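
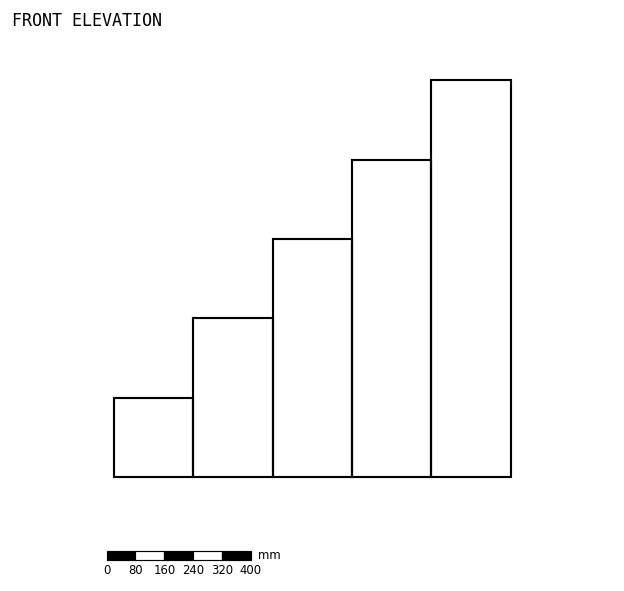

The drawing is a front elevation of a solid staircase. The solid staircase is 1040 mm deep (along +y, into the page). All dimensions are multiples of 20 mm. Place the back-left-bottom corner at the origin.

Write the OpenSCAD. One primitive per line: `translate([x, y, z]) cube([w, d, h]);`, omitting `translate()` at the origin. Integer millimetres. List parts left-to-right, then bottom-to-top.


cube([220, 1040, 220]);
translate([220, 0, 0]) cube([220, 1040, 440]);
translate([440, 0, 0]) cube([220, 1040, 660]);
translate([660, 0, 0]) cube([220, 1040, 880]);
translate([880, 0, 0]) cube([220, 1040, 1100]);


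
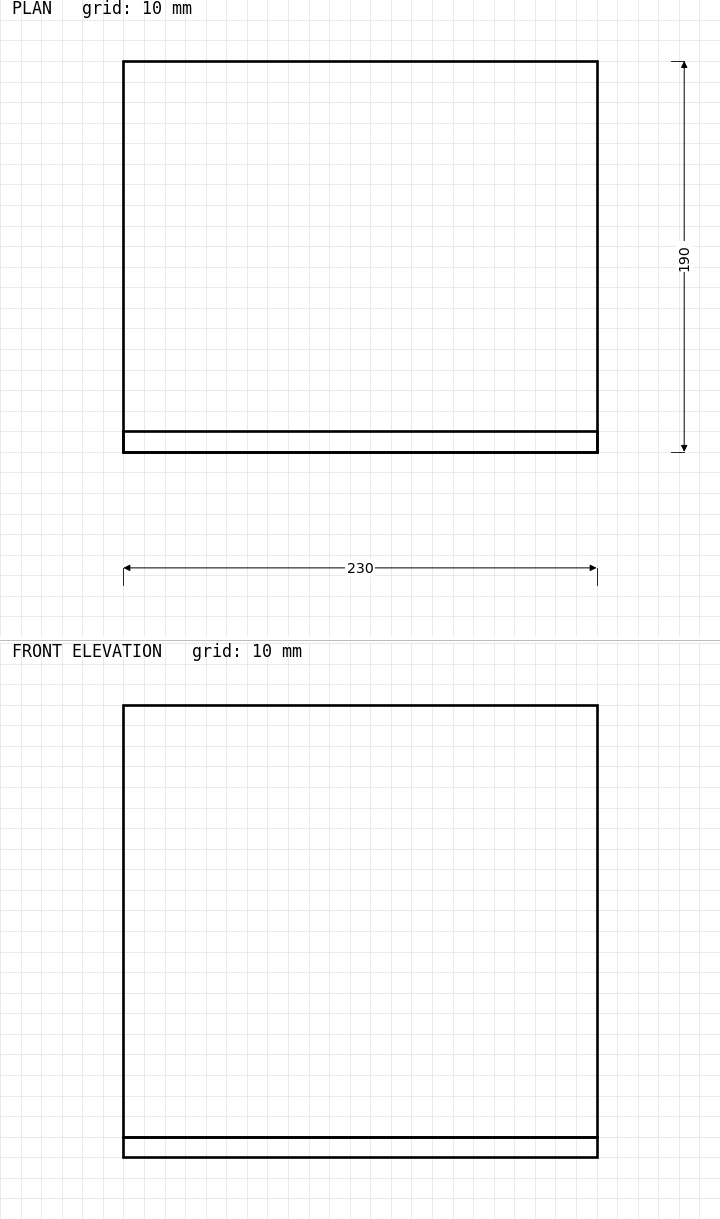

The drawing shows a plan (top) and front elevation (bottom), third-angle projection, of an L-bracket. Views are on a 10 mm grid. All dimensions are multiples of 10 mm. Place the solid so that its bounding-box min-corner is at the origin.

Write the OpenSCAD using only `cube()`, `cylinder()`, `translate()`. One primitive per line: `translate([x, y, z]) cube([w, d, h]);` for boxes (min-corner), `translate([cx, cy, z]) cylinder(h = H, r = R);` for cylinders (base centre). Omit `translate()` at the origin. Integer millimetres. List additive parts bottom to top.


cube([230, 190, 10]);
translate([0, 0, 10]) cube([230, 10, 210]);


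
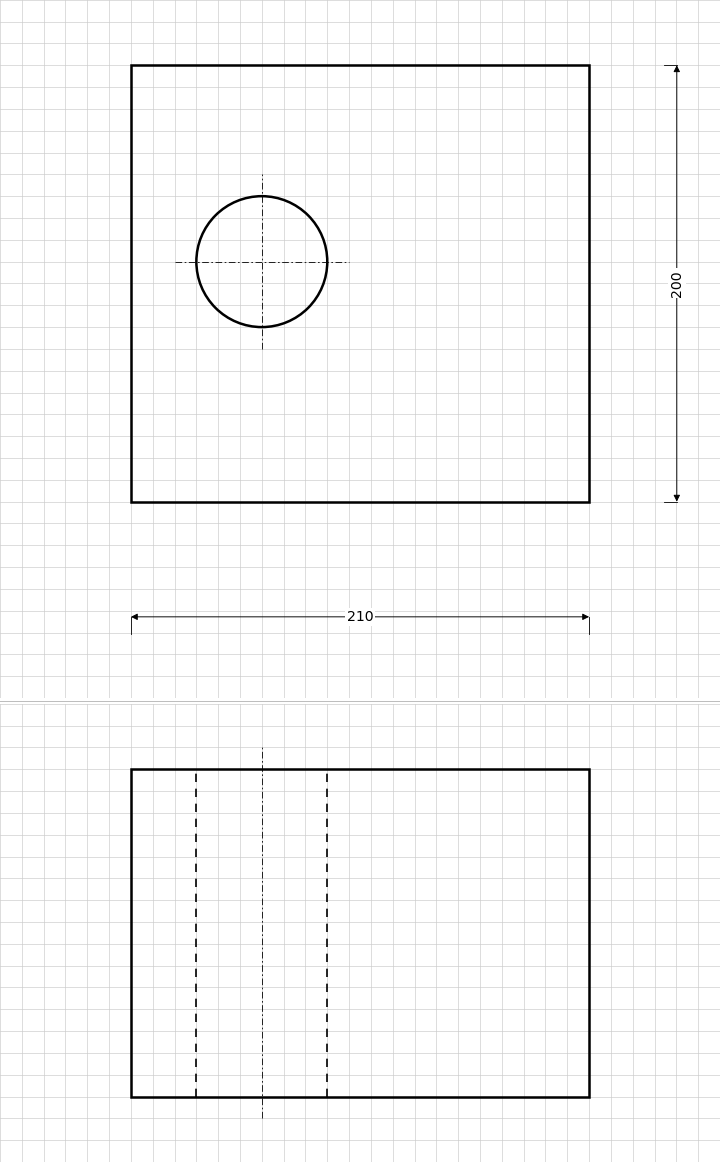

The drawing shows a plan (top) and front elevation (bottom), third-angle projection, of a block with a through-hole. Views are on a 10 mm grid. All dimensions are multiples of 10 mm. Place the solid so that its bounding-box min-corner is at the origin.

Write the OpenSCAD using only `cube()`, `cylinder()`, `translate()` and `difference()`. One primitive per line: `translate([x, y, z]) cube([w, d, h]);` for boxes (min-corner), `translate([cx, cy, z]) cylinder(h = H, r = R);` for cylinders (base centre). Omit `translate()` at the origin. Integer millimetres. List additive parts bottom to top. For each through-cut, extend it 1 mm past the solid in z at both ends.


difference() {
  cube([210, 200, 150]);
  translate([60, 110, -1]) cylinder(h = 152, r = 30);
}


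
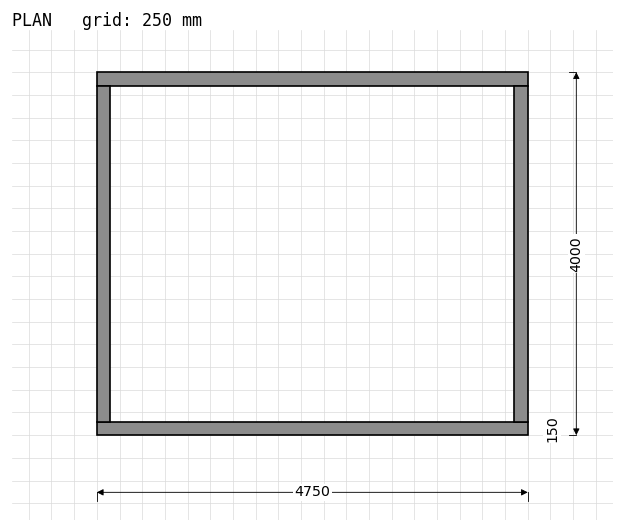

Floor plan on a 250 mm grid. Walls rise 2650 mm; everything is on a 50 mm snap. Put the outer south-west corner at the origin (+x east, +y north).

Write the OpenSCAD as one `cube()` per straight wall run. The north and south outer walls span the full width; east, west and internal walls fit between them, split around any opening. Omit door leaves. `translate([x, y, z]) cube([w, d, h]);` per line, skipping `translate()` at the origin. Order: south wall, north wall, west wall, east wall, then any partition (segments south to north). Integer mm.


cube([4750, 150, 2650]);
translate([0, 3850, 0]) cube([4750, 150, 2650]);
translate([0, 150, 0]) cube([150, 3700, 2650]);
translate([4600, 150, 0]) cube([150, 3700, 2650]);


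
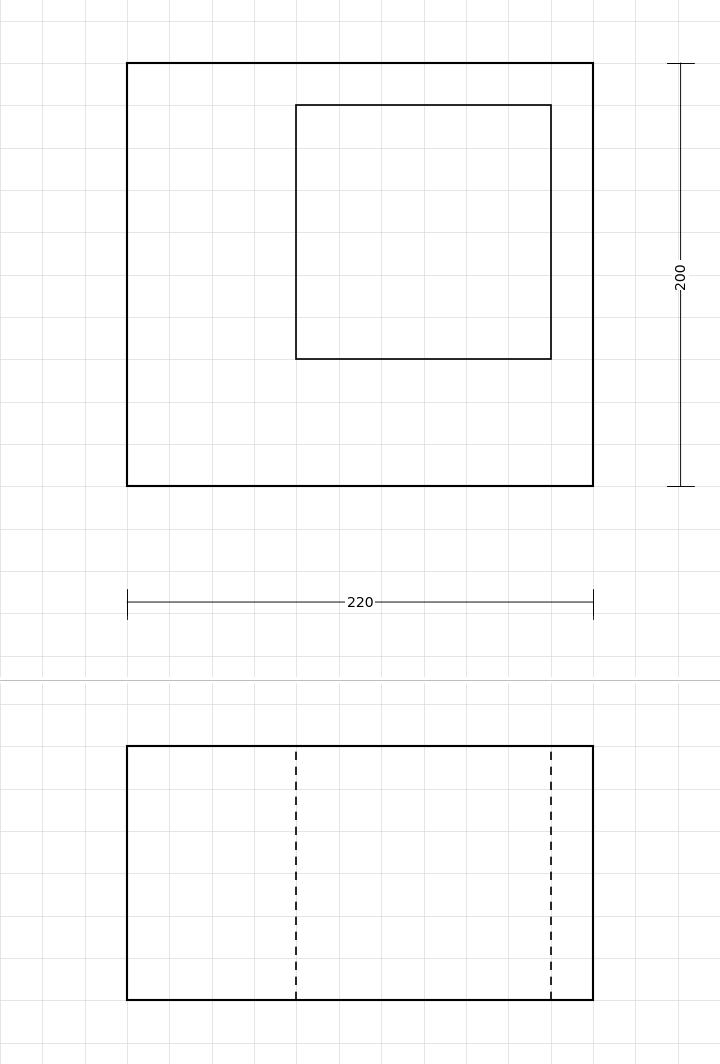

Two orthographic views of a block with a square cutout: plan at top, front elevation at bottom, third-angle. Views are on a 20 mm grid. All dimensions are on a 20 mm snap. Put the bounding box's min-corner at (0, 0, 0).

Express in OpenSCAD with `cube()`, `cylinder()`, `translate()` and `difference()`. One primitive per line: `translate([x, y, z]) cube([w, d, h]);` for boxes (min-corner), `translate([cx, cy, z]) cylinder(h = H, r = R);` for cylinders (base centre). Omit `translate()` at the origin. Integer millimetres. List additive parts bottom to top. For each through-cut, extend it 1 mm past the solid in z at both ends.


difference() {
  cube([220, 200, 120]);
  translate([80, 60, -1]) cube([120, 120, 122]);
}


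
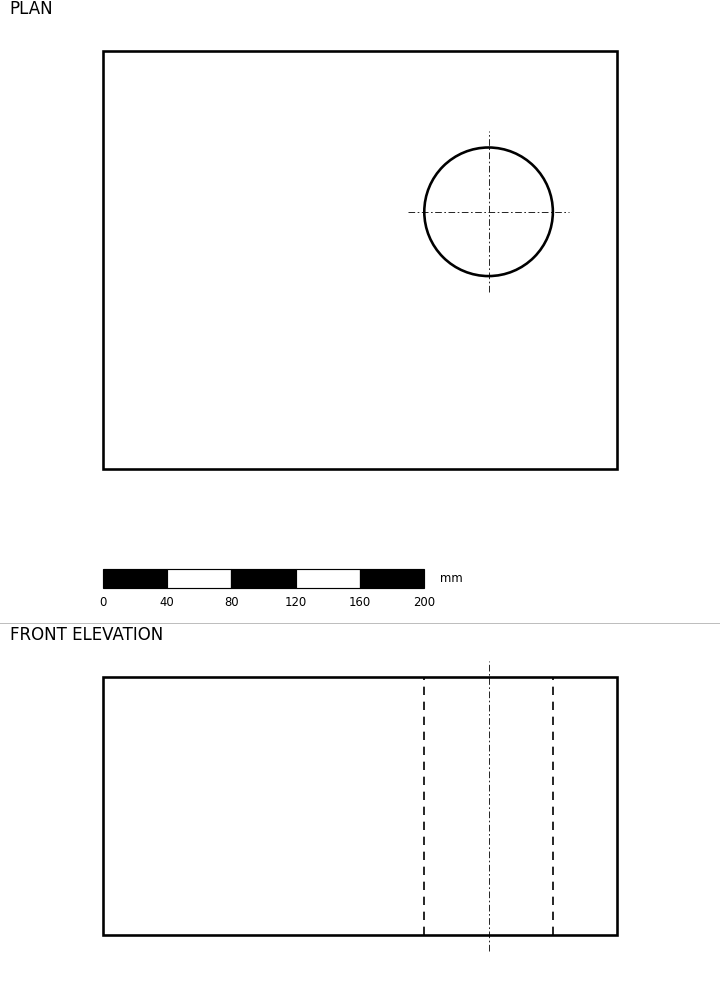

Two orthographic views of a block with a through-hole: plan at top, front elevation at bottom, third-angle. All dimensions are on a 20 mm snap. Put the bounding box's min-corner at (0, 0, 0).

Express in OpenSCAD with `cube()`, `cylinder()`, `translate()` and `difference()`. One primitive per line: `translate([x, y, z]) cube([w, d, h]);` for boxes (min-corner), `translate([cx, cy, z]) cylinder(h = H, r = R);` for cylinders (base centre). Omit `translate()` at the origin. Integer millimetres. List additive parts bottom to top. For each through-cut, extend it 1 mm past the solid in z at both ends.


difference() {
  cube([320, 260, 160]);
  translate([240, 160, -1]) cylinder(h = 162, r = 40);
}


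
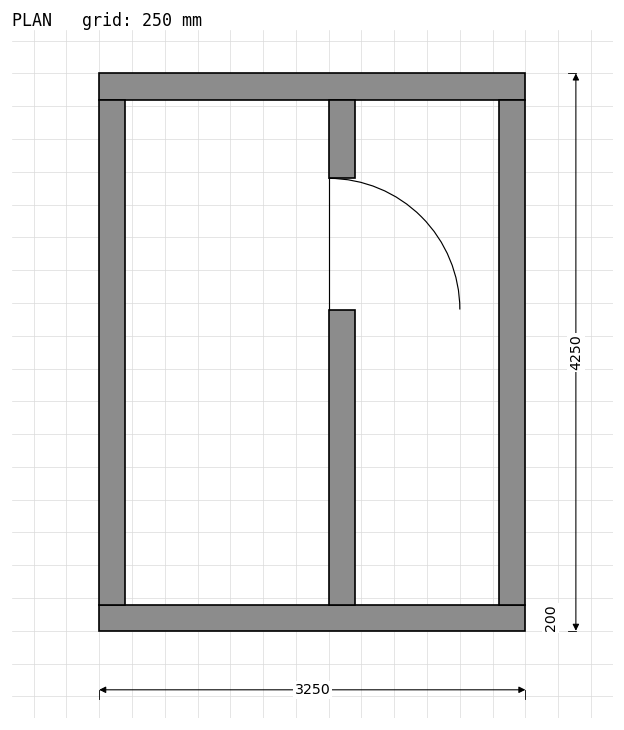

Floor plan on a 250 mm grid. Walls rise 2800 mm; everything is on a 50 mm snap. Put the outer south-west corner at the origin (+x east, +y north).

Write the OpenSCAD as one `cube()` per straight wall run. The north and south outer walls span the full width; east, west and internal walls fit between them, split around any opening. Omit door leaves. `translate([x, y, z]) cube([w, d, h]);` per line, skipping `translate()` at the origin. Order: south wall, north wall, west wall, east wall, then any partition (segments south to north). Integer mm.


cube([3250, 200, 2800]);
translate([0, 4050, 0]) cube([3250, 200, 2800]);
translate([0, 200, 0]) cube([200, 3850, 2800]);
translate([3050, 200, 0]) cube([200, 3850, 2800]);
translate([1750, 200, 0]) cube([200, 2250, 2800]);
translate([1750, 3450, 0]) cube([200, 600, 2800]);


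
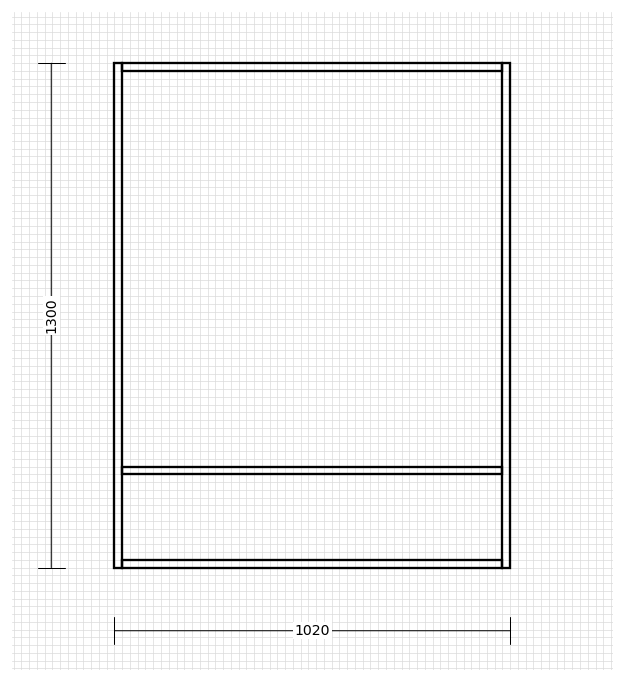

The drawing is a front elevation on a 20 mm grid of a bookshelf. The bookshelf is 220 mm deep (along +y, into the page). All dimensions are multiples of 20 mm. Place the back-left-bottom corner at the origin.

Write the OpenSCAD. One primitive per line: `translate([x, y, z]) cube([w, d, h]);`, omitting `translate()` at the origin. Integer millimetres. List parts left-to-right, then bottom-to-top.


cube([20, 220, 1300]);
translate([20, 0, 0]) cube([980, 220, 20]);
translate([20, 0, 240]) cube([980, 220, 20]);
translate([20, 0, 1280]) cube([980, 220, 20]);
translate([1000, 0, 0]) cube([20, 220, 1300]);


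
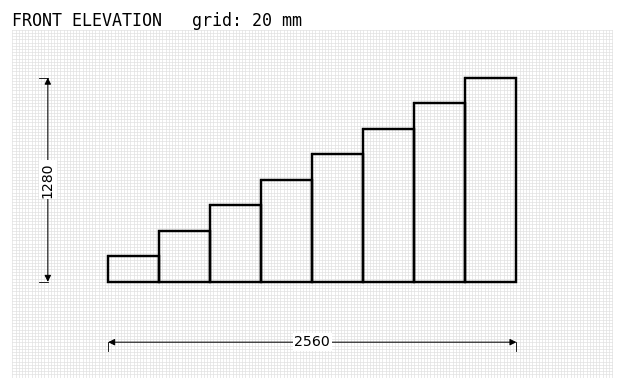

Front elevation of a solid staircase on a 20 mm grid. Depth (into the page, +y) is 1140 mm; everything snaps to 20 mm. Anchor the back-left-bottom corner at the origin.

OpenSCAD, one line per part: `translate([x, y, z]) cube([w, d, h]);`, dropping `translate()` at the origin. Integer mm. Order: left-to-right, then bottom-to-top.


cube([320, 1140, 160]);
translate([320, 0, 0]) cube([320, 1140, 320]);
translate([640, 0, 0]) cube([320, 1140, 480]);
translate([960, 0, 0]) cube([320, 1140, 640]);
translate([1280, 0, 0]) cube([320, 1140, 800]);
translate([1600, 0, 0]) cube([320, 1140, 960]);
translate([1920, 0, 0]) cube([320, 1140, 1120]);
translate([2240, 0, 0]) cube([320, 1140, 1280]);


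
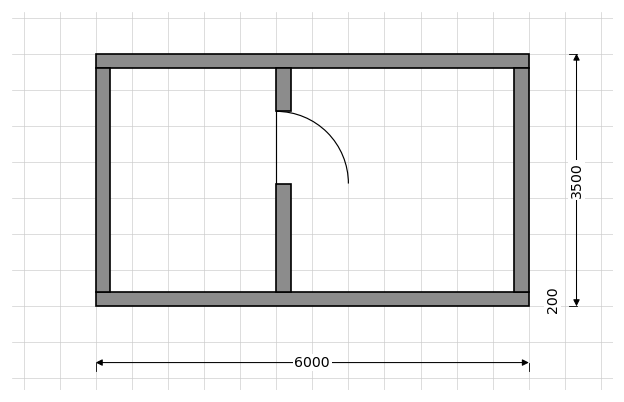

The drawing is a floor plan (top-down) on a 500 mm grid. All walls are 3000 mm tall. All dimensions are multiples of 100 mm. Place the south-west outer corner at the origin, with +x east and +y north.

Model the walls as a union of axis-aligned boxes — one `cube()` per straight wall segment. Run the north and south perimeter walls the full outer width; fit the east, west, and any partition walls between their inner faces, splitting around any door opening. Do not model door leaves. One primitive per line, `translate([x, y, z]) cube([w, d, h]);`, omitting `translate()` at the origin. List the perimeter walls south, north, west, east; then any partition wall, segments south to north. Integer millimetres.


cube([6000, 200, 3000]);
translate([0, 3300, 0]) cube([6000, 200, 3000]);
translate([0, 200, 0]) cube([200, 3100, 3000]);
translate([5800, 200, 0]) cube([200, 3100, 3000]);
translate([2500, 200, 0]) cube([200, 1500, 3000]);
translate([2500, 2700, 0]) cube([200, 600, 3000]);


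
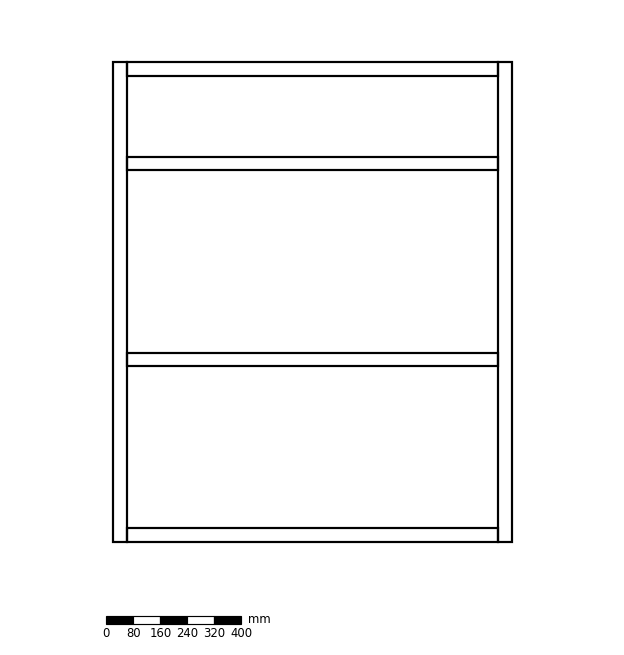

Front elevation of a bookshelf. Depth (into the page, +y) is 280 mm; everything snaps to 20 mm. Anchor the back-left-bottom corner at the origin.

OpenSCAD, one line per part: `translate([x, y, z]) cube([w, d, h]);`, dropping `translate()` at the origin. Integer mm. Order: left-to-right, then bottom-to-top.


cube([40, 280, 1420]);
translate([40, 0, 0]) cube([1100, 280, 40]);
translate([40, 0, 520]) cube([1100, 280, 40]);
translate([40, 0, 1100]) cube([1100, 280, 40]);
translate([40, 0, 1380]) cube([1100, 280, 40]);
translate([1140, 0, 0]) cube([40, 280, 1420]);


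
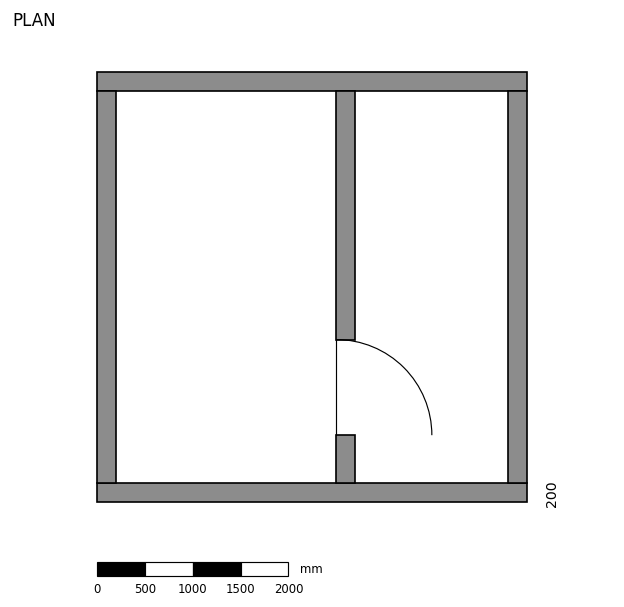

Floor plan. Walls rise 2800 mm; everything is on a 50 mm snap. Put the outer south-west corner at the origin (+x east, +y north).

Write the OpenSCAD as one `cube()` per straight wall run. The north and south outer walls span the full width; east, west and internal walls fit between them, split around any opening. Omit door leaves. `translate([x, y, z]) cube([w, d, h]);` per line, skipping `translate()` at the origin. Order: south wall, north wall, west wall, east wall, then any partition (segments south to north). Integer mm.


cube([4500, 200, 2800]);
translate([0, 4300, 0]) cube([4500, 200, 2800]);
translate([0, 200, 0]) cube([200, 4100, 2800]);
translate([4300, 200, 0]) cube([200, 4100, 2800]);
translate([2500, 200, 0]) cube([200, 500, 2800]);
translate([2500, 1700, 0]) cube([200, 2600, 2800]);


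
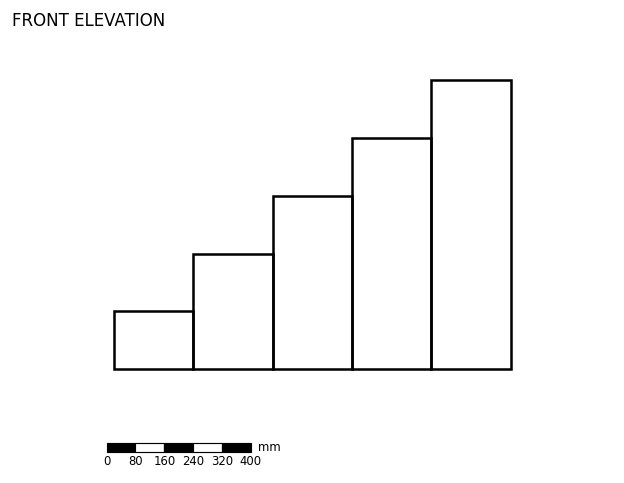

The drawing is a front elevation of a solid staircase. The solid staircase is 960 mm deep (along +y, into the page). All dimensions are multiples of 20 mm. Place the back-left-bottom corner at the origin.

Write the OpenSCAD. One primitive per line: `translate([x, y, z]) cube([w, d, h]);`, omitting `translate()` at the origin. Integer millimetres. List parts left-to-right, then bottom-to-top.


cube([220, 960, 160]);
translate([220, 0, 0]) cube([220, 960, 320]);
translate([440, 0, 0]) cube([220, 960, 480]);
translate([660, 0, 0]) cube([220, 960, 640]);
translate([880, 0, 0]) cube([220, 960, 800]);


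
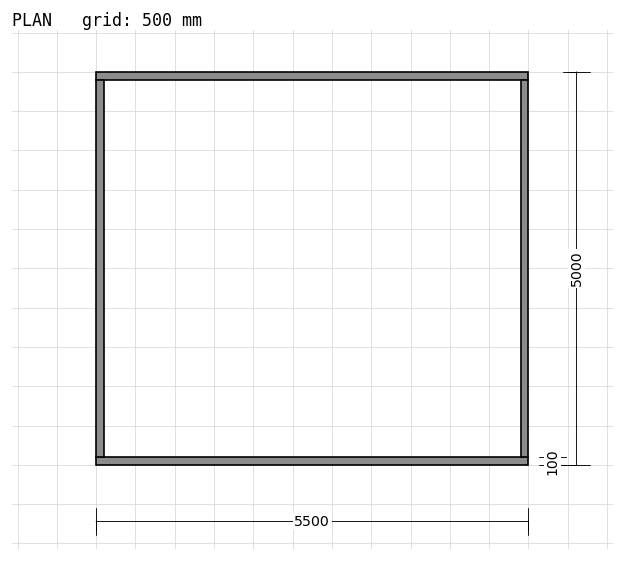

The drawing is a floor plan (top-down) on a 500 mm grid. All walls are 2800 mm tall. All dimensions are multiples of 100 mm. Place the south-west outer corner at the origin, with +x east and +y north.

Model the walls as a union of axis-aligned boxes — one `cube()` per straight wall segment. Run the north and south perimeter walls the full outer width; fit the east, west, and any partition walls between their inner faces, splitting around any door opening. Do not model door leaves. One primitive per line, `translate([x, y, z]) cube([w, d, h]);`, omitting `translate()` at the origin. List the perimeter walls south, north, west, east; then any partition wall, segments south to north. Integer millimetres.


cube([5500, 100, 2800]);
translate([0, 4900, 0]) cube([5500, 100, 2800]);
translate([0, 100, 0]) cube([100, 4800, 2800]);
translate([5400, 100, 0]) cube([100, 4800, 2800]);


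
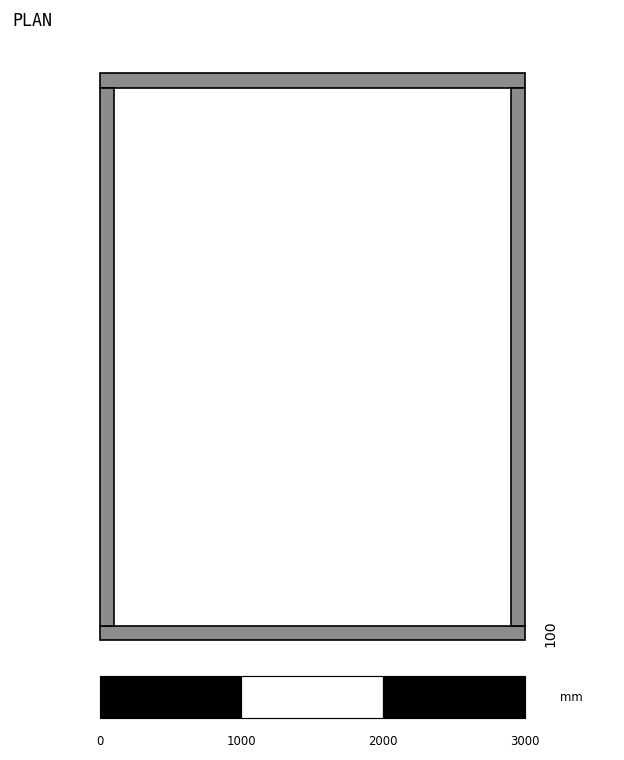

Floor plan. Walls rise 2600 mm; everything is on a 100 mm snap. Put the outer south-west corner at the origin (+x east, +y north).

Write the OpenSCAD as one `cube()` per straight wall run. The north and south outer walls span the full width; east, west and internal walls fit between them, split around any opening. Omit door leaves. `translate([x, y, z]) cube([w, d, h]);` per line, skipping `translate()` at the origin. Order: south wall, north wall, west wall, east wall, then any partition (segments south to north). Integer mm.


cube([3000, 100, 2600]);
translate([0, 3900, 0]) cube([3000, 100, 2600]);
translate([0, 100, 0]) cube([100, 3800, 2600]);
translate([2900, 100, 0]) cube([100, 3800, 2600]);


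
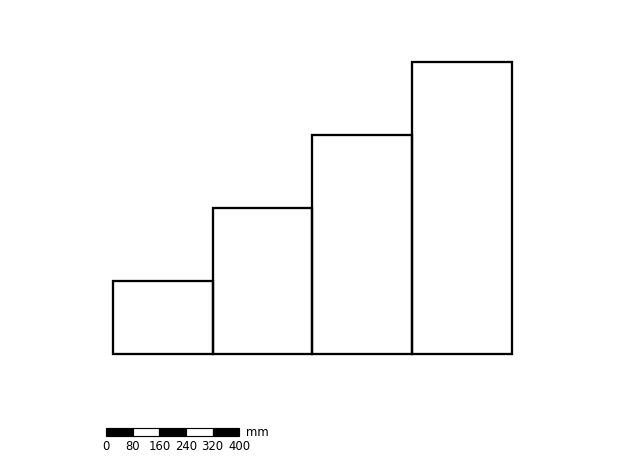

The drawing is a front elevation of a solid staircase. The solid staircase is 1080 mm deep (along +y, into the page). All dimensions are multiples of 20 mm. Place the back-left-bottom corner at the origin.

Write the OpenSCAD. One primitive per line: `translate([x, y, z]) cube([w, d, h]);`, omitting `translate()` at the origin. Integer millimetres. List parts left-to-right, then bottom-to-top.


cube([300, 1080, 220]);
translate([300, 0, 0]) cube([300, 1080, 440]);
translate([600, 0, 0]) cube([300, 1080, 660]);
translate([900, 0, 0]) cube([300, 1080, 880]);


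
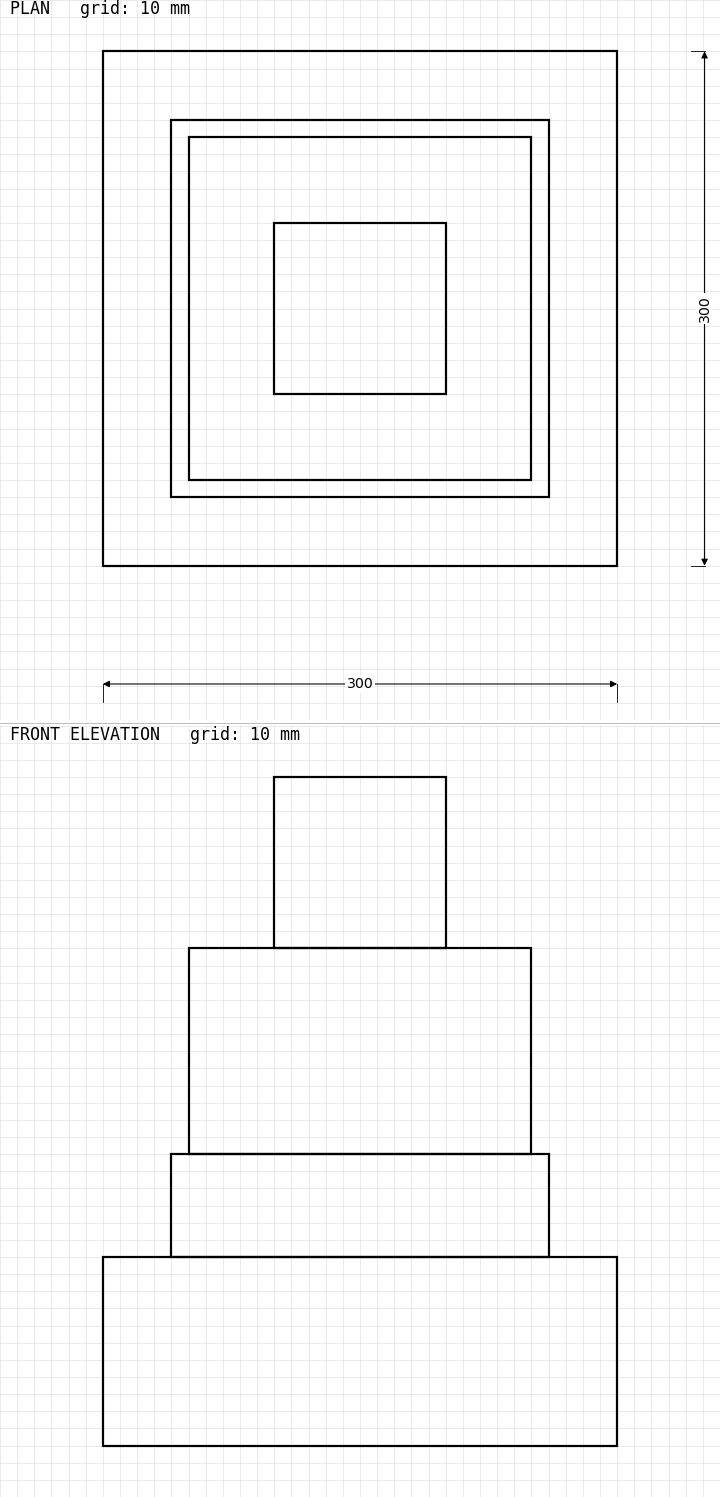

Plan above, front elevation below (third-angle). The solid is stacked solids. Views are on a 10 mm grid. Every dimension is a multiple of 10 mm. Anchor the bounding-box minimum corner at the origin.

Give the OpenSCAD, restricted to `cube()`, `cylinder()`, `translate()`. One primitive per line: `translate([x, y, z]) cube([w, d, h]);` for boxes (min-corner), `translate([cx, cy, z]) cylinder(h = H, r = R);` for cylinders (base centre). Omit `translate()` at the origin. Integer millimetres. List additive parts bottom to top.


cube([300, 300, 110]);
translate([40, 40, 110]) cube([220, 220, 60]);
translate([50, 50, 170]) cube([200, 200, 120]);
translate([100, 100, 290]) cube([100, 100, 100]);


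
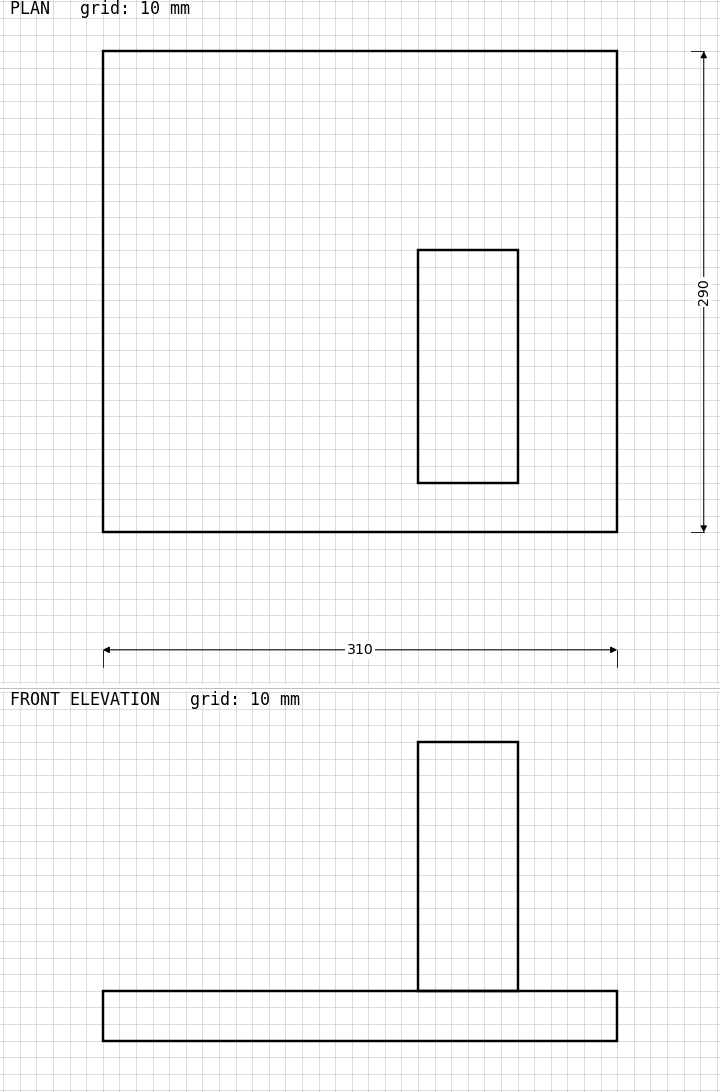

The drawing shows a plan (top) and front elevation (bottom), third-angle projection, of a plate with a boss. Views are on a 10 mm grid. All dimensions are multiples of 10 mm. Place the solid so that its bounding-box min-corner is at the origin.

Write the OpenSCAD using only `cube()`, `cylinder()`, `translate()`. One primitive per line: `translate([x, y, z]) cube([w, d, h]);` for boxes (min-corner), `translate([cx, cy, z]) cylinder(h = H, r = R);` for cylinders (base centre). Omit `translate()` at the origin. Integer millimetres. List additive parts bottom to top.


cube([310, 290, 30]);
translate([190, 30, 30]) cube([60, 140, 150]);


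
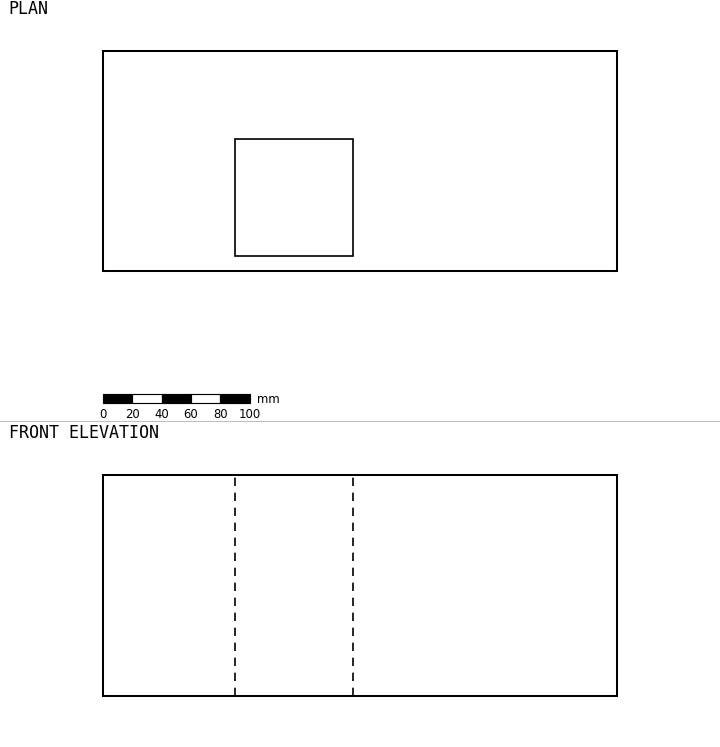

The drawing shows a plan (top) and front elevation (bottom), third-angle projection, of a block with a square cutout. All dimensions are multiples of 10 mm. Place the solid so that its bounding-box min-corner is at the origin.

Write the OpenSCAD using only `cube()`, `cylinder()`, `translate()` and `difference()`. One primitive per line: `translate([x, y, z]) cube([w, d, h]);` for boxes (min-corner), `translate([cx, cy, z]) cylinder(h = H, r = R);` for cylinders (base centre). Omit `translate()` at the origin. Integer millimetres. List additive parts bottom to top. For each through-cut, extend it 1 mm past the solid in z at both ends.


difference() {
  cube([350, 150, 150]);
  translate([90, 10, -1]) cube([80, 80, 152]);
}


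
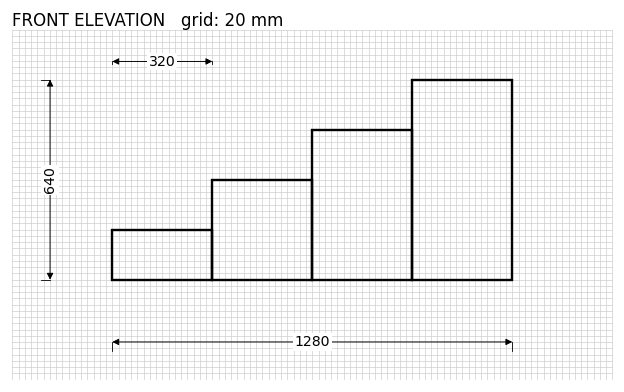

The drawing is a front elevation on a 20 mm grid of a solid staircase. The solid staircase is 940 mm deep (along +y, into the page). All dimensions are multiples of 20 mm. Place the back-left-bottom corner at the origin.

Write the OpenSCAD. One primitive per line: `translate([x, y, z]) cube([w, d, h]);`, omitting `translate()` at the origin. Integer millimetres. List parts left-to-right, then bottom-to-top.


cube([320, 940, 160]);
translate([320, 0, 0]) cube([320, 940, 320]);
translate([640, 0, 0]) cube([320, 940, 480]);
translate([960, 0, 0]) cube([320, 940, 640]);


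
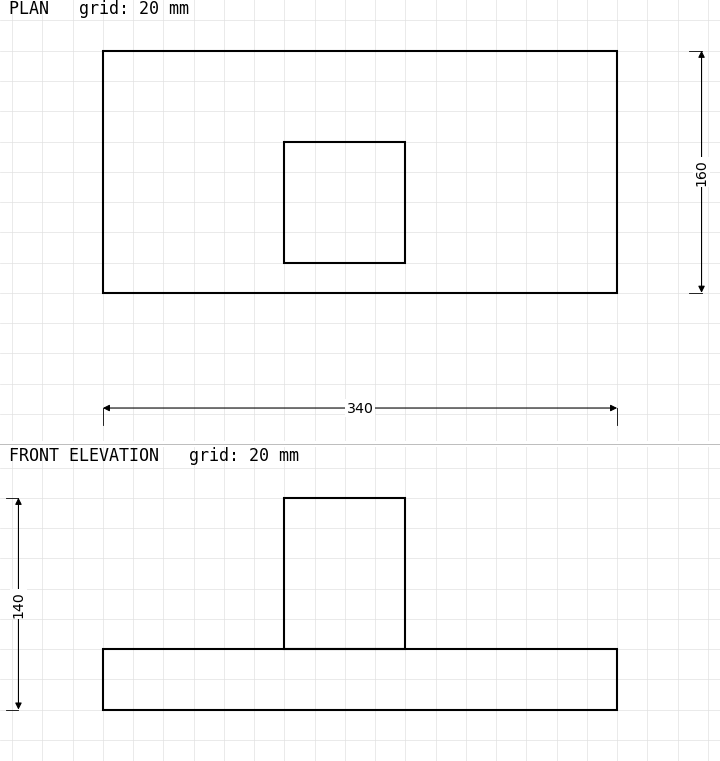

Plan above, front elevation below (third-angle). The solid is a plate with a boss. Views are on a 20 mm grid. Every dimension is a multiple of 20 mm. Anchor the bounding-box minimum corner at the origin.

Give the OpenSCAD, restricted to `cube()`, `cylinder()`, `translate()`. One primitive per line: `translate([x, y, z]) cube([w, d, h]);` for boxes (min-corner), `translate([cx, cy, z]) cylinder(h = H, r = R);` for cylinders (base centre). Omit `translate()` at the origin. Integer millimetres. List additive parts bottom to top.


cube([340, 160, 40]);
translate([120, 20, 40]) cube([80, 80, 100]);


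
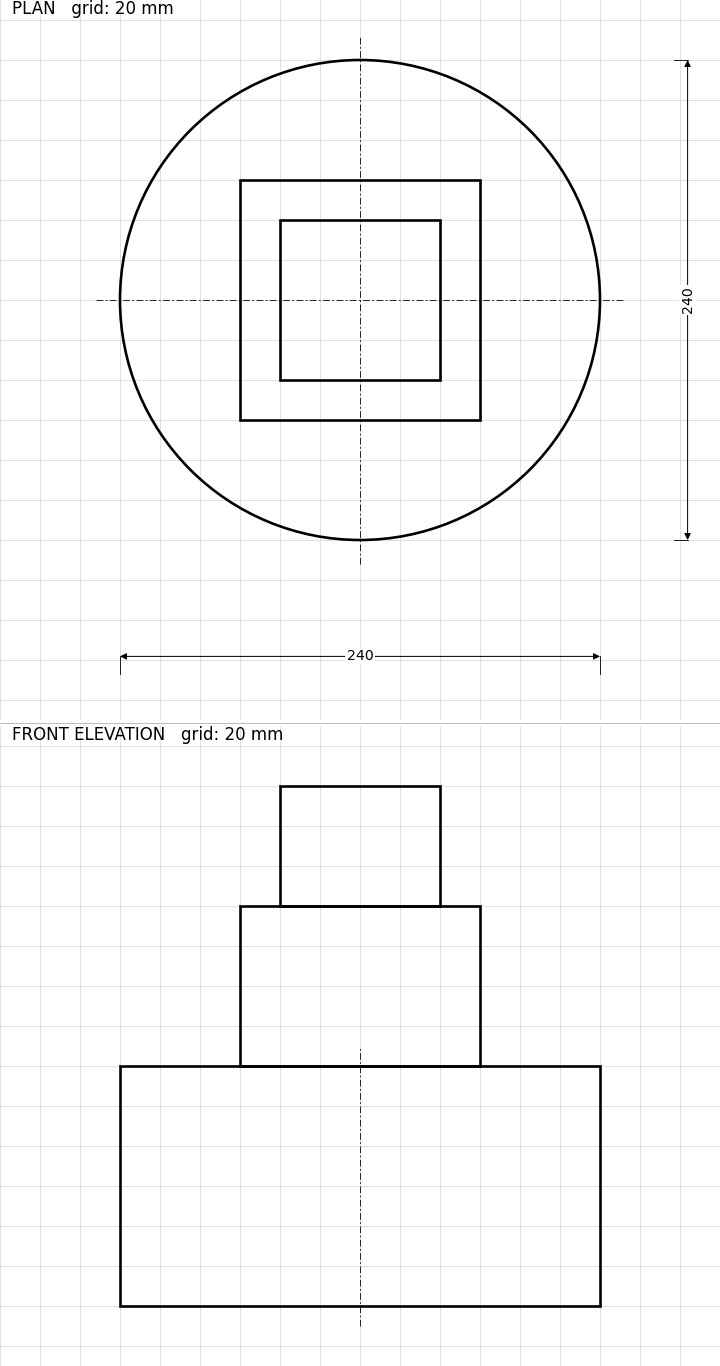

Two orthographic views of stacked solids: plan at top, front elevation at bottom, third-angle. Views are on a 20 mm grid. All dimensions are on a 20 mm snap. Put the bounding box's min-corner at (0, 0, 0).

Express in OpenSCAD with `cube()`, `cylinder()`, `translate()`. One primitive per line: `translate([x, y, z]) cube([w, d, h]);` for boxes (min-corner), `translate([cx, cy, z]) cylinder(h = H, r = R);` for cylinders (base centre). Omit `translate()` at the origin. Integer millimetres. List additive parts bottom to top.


translate([120, 120, 0]) cylinder(h = 120, r = 120);
translate([60, 60, 120]) cube([120, 120, 80]);
translate([80, 80, 200]) cube([80, 80, 60]);


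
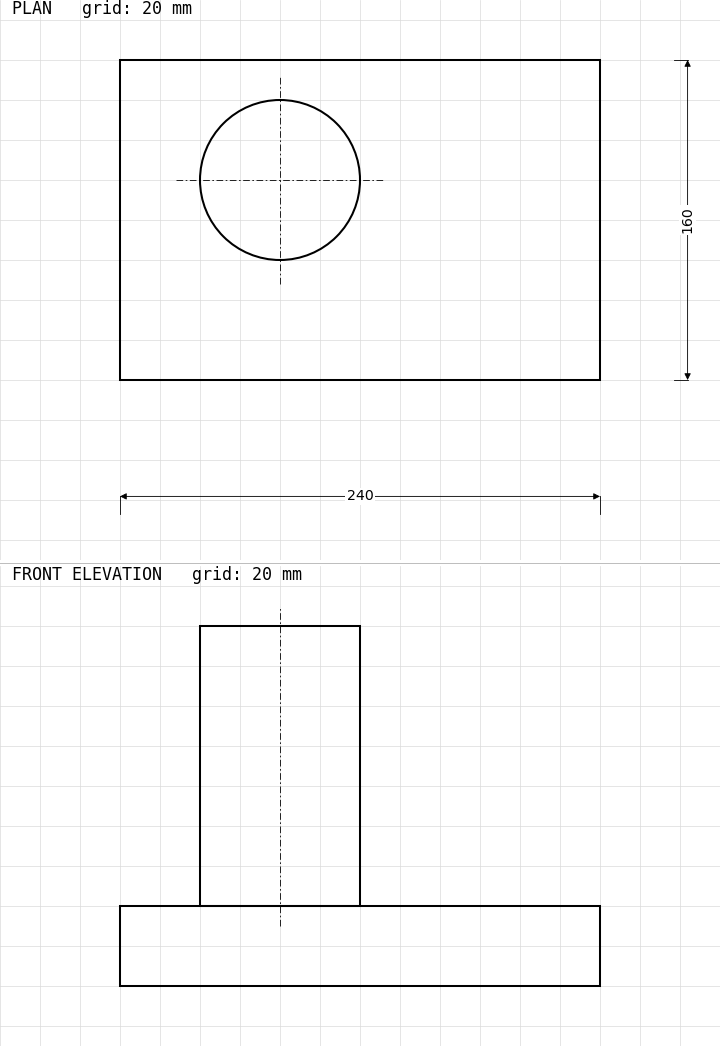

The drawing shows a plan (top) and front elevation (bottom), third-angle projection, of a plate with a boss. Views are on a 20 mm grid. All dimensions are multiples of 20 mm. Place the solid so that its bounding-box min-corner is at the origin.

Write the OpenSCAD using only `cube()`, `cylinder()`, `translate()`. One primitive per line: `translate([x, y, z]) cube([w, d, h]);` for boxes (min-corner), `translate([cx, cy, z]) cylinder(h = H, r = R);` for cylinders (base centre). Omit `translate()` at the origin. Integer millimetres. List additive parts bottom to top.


cube([240, 160, 40]);
translate([80, 100, 40]) cylinder(h = 140, r = 40);


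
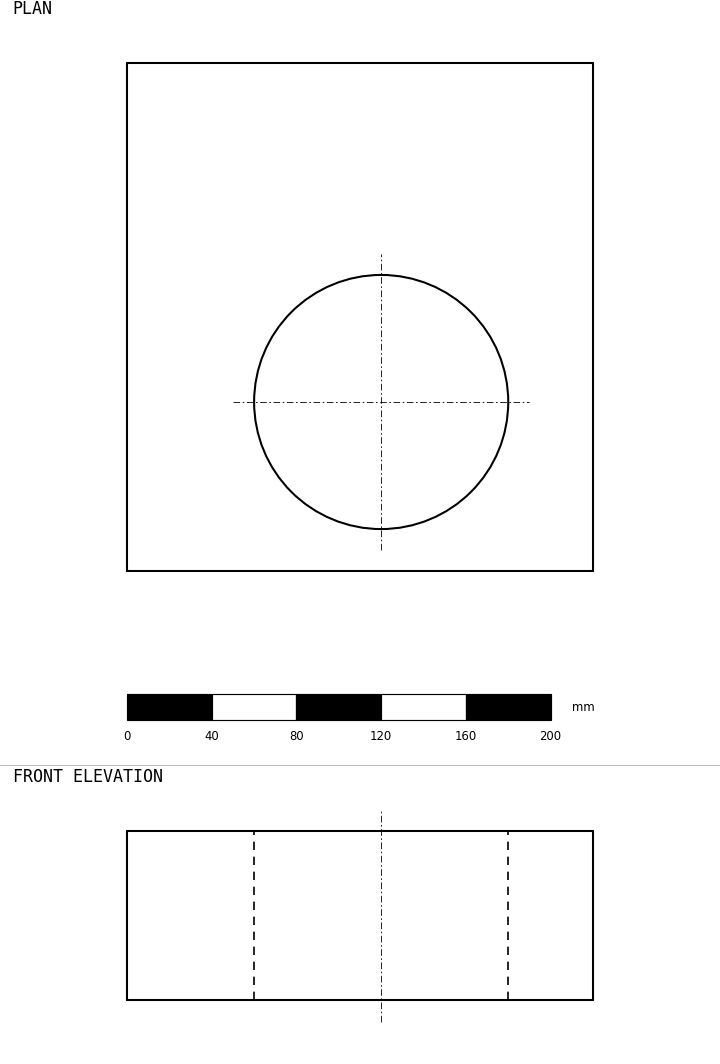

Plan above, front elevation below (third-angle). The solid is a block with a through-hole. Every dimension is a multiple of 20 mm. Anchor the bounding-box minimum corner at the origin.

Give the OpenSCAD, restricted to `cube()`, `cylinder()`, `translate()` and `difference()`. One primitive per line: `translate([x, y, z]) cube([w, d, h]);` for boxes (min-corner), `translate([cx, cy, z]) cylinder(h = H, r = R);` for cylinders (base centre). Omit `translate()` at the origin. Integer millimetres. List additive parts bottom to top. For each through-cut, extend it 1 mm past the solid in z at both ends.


difference() {
  cube([220, 240, 80]);
  translate([120, 80, -1]) cylinder(h = 82, r = 60);
}


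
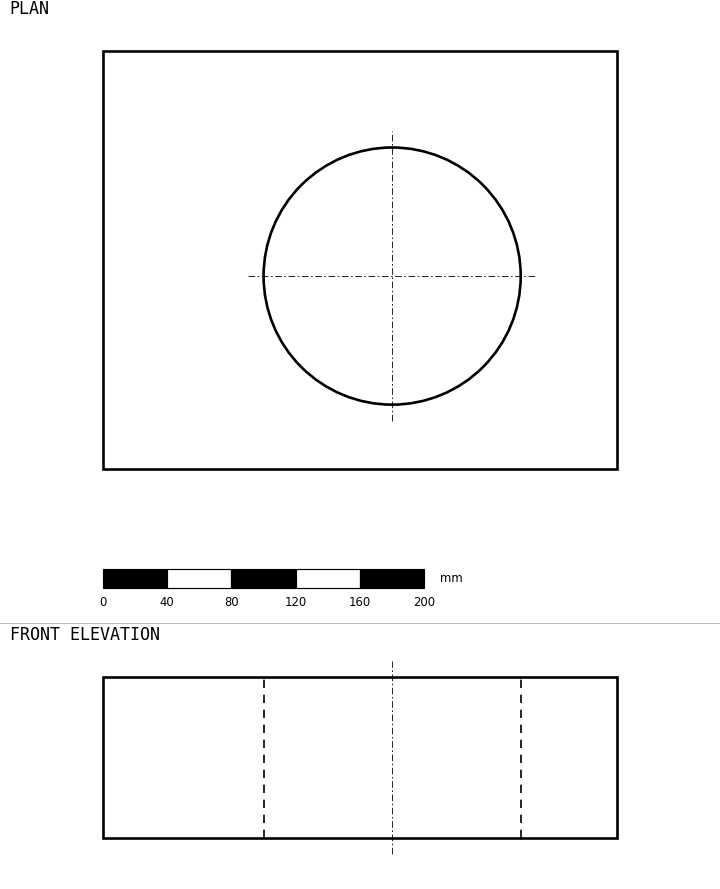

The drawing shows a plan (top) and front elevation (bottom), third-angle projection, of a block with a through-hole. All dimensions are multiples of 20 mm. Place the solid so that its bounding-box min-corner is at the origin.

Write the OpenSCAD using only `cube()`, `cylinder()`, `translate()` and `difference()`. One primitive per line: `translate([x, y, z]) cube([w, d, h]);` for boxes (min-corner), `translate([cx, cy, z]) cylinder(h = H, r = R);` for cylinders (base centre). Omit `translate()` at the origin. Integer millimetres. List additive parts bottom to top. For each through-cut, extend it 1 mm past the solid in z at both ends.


difference() {
  cube([320, 260, 100]);
  translate([180, 120, -1]) cylinder(h = 102, r = 80);
}


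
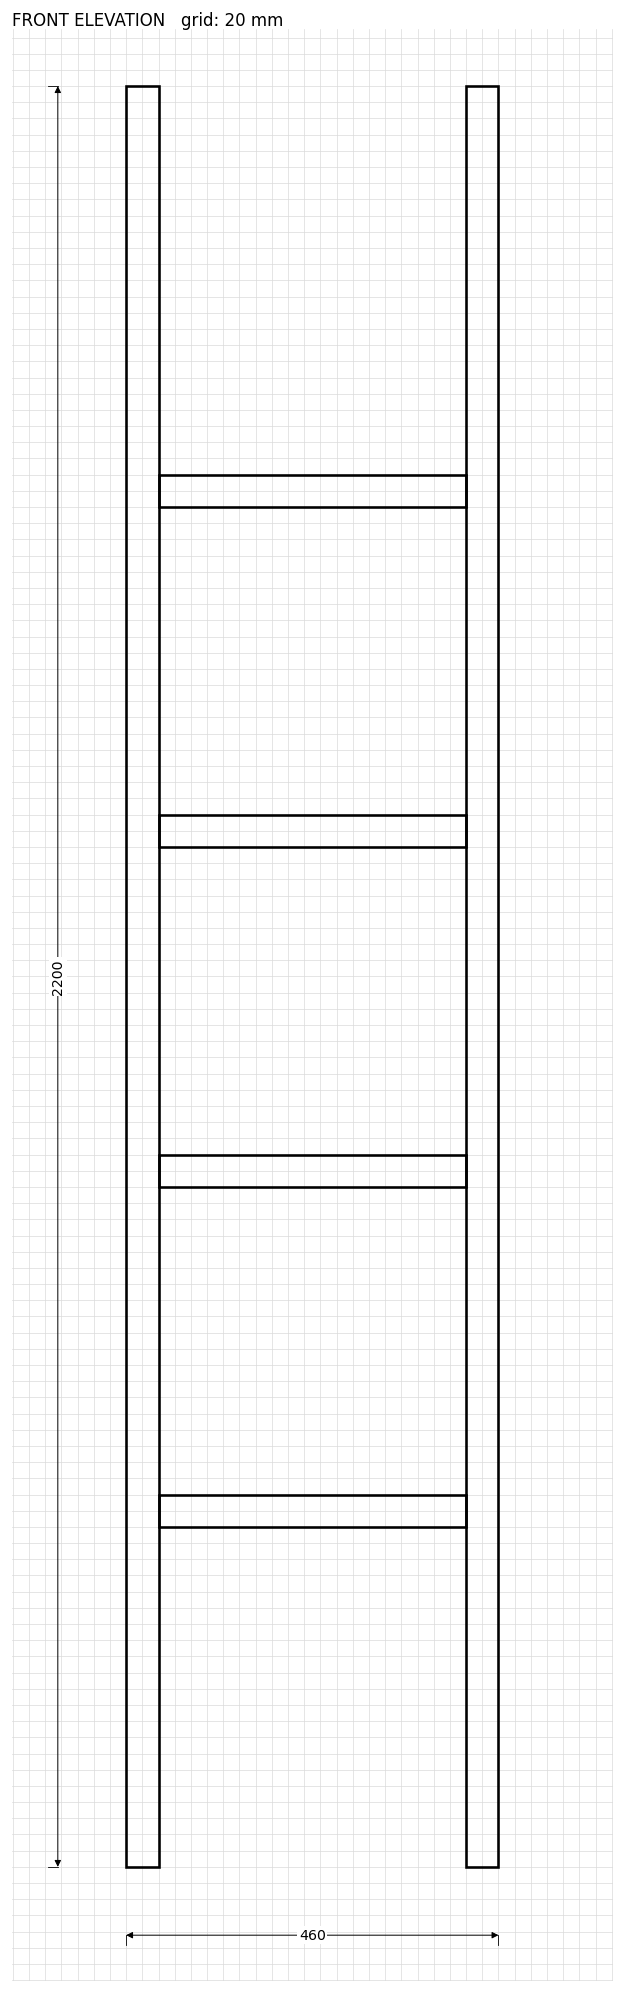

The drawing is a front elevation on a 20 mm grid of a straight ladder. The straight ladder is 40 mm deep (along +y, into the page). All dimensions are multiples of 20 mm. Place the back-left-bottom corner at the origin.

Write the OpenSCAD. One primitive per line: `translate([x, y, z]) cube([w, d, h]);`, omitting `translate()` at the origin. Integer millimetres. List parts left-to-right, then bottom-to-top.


cube([40, 40, 2200]);
translate([40, 0, 420]) cube([380, 40, 40]);
translate([40, 0, 840]) cube([380, 40, 40]);
translate([40, 0, 1260]) cube([380, 40, 40]);
translate([40, 0, 1680]) cube([380, 40, 40]);
translate([420, 0, 0]) cube([40, 40, 2200]);


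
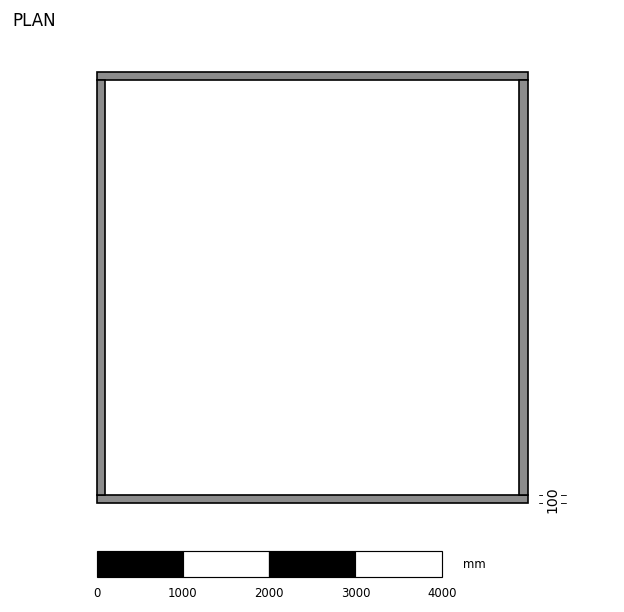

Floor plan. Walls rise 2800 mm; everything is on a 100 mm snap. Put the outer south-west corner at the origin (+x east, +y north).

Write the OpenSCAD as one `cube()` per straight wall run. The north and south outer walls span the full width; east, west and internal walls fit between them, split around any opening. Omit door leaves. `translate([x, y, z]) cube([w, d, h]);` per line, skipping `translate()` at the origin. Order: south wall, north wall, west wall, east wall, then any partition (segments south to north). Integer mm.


cube([5000, 100, 2800]);
translate([0, 4900, 0]) cube([5000, 100, 2800]);
translate([0, 100, 0]) cube([100, 4800, 2800]);
translate([4900, 100, 0]) cube([100, 4800, 2800]);


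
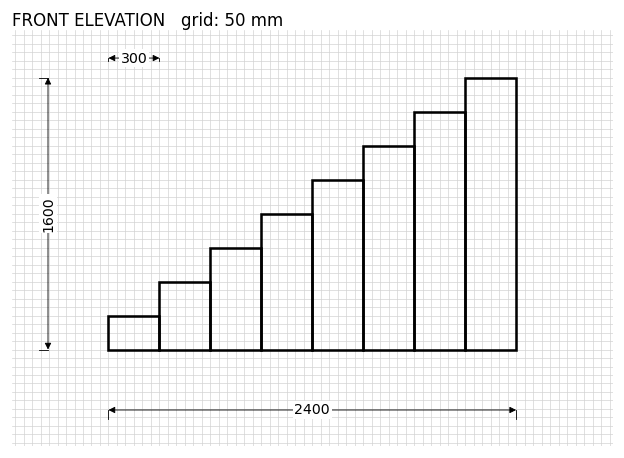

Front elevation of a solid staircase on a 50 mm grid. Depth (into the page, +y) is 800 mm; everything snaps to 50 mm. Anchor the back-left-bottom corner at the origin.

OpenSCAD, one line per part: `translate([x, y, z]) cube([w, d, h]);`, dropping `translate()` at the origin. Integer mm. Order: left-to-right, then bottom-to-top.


cube([300, 800, 200]);
translate([300, 0, 0]) cube([300, 800, 400]);
translate([600, 0, 0]) cube([300, 800, 600]);
translate([900, 0, 0]) cube([300, 800, 800]);
translate([1200, 0, 0]) cube([300, 800, 1000]);
translate([1500, 0, 0]) cube([300, 800, 1200]);
translate([1800, 0, 0]) cube([300, 800, 1400]);
translate([2100, 0, 0]) cube([300, 800, 1600]);


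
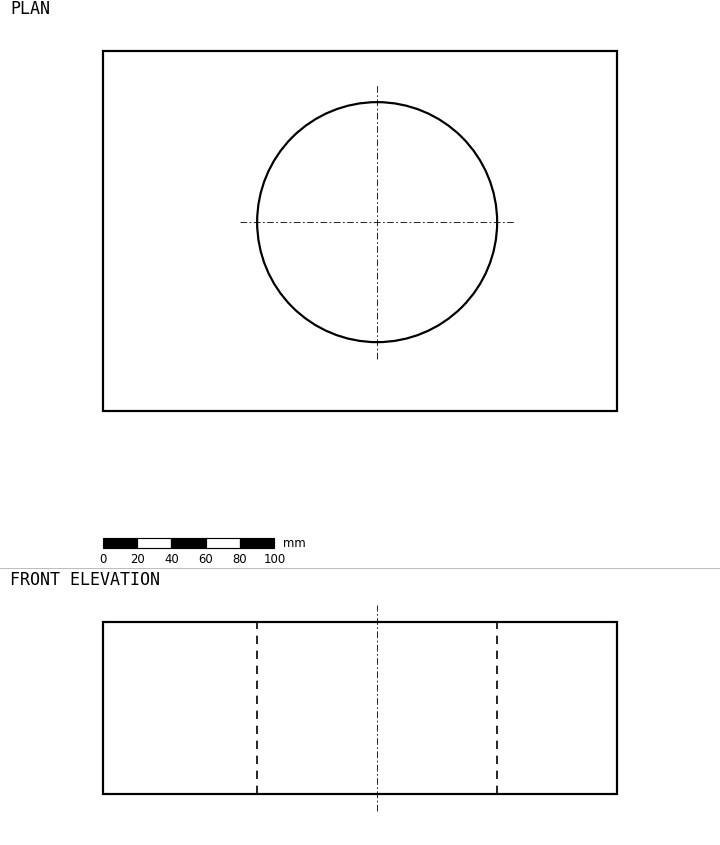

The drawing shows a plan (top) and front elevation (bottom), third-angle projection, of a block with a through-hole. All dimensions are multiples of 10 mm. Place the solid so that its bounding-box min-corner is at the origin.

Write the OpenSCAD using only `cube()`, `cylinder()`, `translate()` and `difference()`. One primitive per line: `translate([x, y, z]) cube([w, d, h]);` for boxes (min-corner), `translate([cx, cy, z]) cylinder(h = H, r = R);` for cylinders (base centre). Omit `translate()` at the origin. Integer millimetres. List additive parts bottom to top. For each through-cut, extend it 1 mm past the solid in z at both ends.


difference() {
  cube([300, 210, 100]);
  translate([160, 110, -1]) cylinder(h = 102, r = 70);
}


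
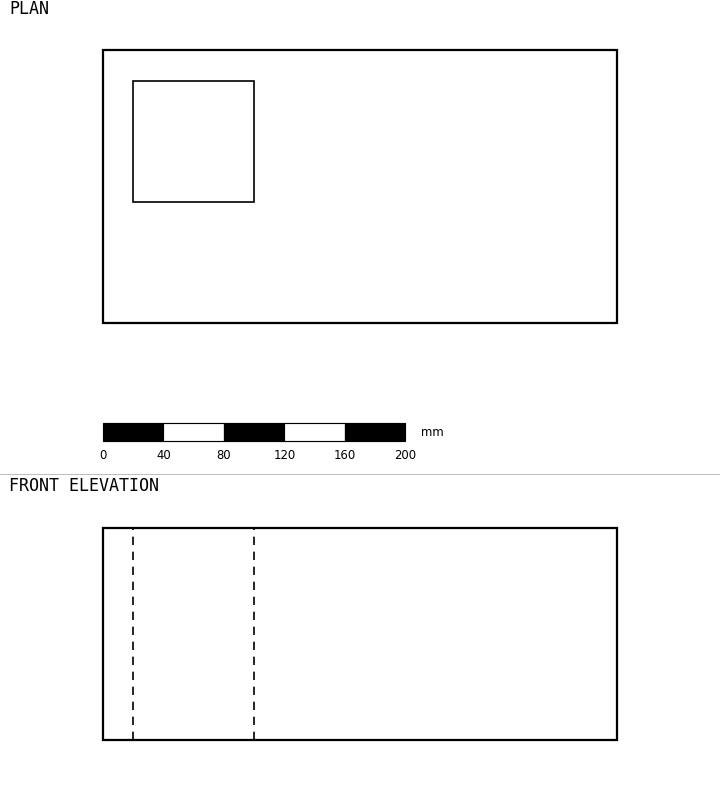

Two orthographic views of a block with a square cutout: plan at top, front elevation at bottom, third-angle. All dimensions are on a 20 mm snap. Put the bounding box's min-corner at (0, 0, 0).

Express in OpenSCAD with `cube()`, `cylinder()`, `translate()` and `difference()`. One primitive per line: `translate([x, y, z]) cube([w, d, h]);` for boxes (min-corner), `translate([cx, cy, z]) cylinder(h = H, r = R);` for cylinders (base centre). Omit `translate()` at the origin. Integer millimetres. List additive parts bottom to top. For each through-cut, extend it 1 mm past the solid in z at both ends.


difference() {
  cube([340, 180, 140]);
  translate([20, 80, -1]) cube([80, 80, 142]);
}


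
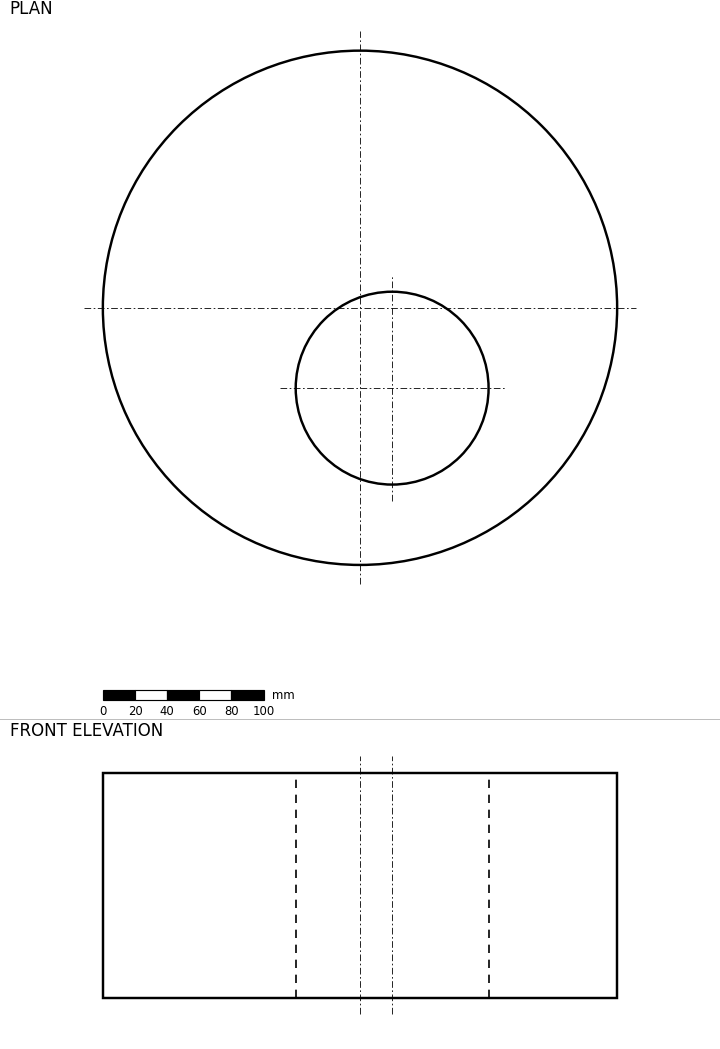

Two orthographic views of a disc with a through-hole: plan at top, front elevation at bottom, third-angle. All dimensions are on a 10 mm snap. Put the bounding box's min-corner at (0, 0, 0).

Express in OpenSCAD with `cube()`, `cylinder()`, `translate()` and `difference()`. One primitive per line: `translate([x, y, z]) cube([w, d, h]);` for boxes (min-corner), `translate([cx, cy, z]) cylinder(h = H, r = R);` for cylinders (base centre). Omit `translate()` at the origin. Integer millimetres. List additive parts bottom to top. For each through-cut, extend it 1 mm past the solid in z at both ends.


difference() {
  translate([160, 160, 0]) cylinder(h = 140, r = 160);
  translate([180, 110, -1]) cylinder(h = 142, r = 60);
}


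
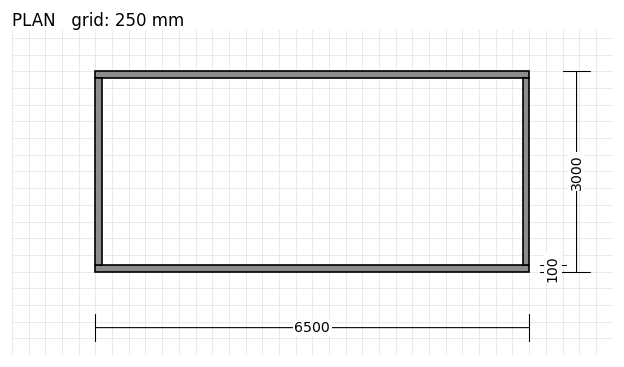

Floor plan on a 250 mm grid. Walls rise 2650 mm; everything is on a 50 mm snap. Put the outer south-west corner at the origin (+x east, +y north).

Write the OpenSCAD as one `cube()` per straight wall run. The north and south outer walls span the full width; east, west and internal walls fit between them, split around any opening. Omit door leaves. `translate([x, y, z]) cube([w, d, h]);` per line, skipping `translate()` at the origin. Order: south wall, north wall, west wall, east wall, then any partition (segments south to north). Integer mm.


cube([6500, 100, 2650]);
translate([0, 2900, 0]) cube([6500, 100, 2650]);
translate([0, 100, 0]) cube([100, 2800, 2650]);
translate([6400, 100, 0]) cube([100, 2800, 2650]);


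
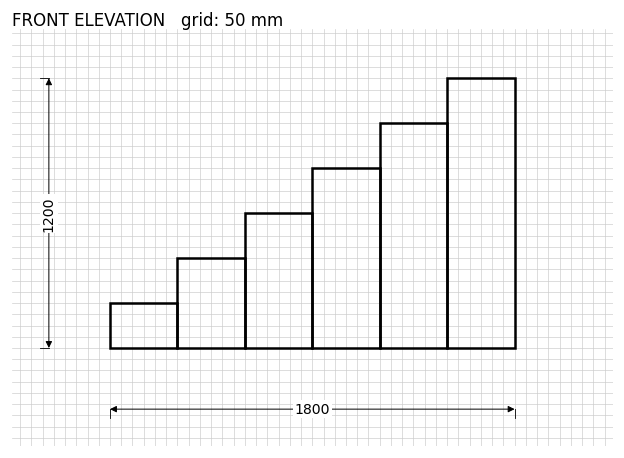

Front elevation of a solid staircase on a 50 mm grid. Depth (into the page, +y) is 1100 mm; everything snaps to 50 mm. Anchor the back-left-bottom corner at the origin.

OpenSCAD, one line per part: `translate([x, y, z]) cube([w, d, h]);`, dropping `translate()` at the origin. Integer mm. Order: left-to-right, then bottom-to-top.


cube([300, 1100, 200]);
translate([300, 0, 0]) cube([300, 1100, 400]);
translate([600, 0, 0]) cube([300, 1100, 600]);
translate([900, 0, 0]) cube([300, 1100, 800]);
translate([1200, 0, 0]) cube([300, 1100, 1000]);
translate([1500, 0, 0]) cube([300, 1100, 1200]);


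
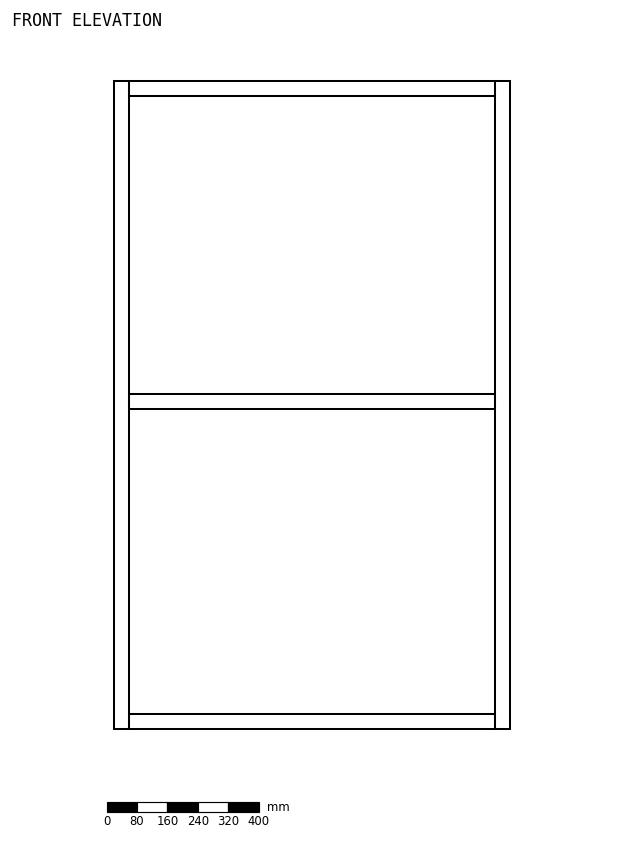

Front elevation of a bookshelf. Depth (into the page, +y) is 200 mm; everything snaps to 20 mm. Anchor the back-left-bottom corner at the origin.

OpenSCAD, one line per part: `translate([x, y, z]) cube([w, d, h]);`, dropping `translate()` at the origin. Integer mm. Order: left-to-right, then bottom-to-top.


cube([40, 200, 1700]);
translate([40, 0, 0]) cube([960, 200, 40]);
translate([40, 0, 840]) cube([960, 200, 40]);
translate([40, 0, 1660]) cube([960, 200, 40]);
translate([1000, 0, 0]) cube([40, 200, 1700]);


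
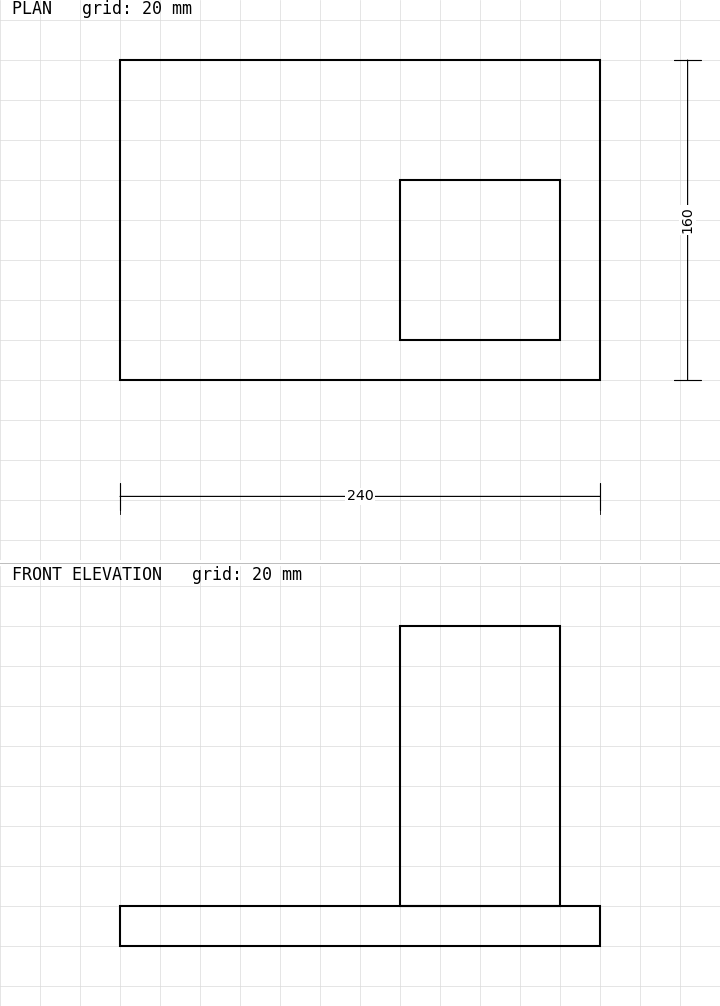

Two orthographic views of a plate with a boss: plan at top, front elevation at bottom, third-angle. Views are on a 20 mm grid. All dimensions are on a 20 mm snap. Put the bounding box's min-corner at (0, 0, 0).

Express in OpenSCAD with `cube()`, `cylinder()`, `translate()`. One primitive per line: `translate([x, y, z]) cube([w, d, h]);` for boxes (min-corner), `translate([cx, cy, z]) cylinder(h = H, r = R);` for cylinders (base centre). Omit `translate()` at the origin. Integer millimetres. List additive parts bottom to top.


cube([240, 160, 20]);
translate([140, 20, 20]) cube([80, 80, 140]);


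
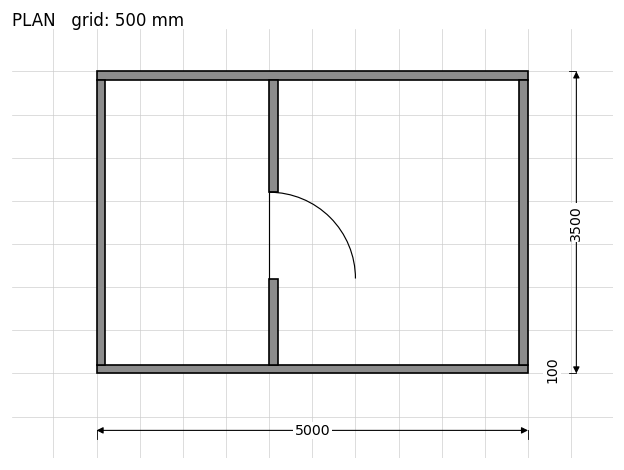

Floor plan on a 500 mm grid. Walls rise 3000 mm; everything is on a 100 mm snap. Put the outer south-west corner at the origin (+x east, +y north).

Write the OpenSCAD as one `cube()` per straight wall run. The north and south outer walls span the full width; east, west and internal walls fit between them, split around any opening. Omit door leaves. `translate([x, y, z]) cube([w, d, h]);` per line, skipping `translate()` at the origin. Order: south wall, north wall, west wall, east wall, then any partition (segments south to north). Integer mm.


cube([5000, 100, 3000]);
translate([0, 3400, 0]) cube([5000, 100, 3000]);
translate([0, 100, 0]) cube([100, 3300, 3000]);
translate([4900, 100, 0]) cube([100, 3300, 3000]);
translate([2000, 100, 0]) cube([100, 1000, 3000]);
translate([2000, 2100, 0]) cube([100, 1300, 3000]);


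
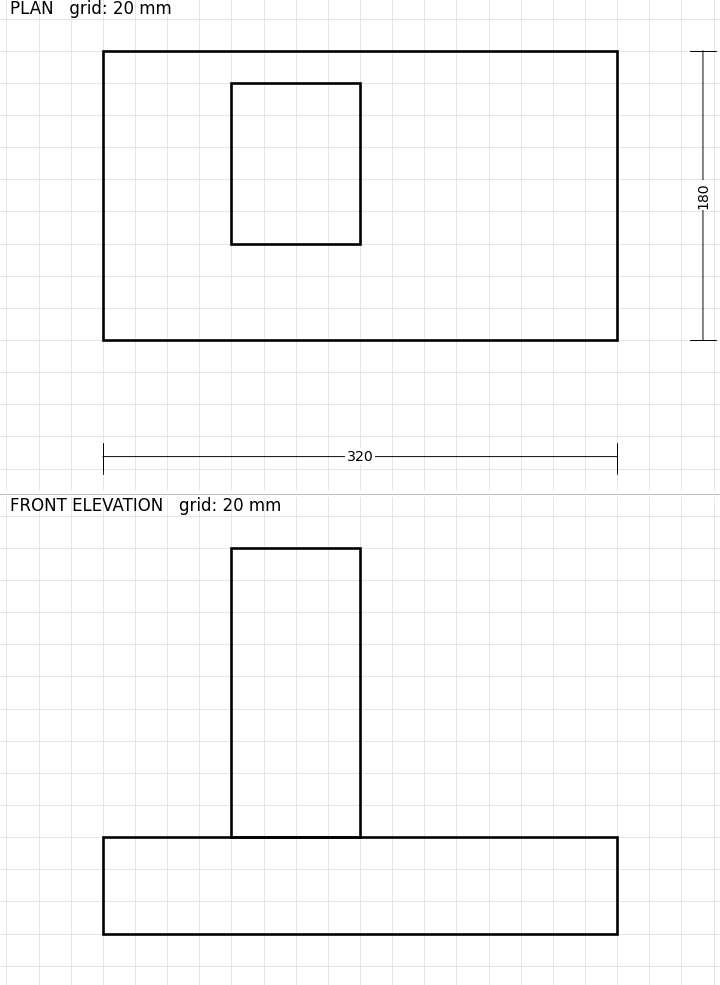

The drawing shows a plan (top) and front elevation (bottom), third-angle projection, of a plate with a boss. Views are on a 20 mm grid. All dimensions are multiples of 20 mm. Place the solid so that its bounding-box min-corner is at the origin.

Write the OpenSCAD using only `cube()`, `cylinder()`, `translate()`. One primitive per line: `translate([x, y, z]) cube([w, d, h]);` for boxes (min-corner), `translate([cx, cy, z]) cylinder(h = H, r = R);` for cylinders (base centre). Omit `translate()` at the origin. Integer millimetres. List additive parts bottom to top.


cube([320, 180, 60]);
translate([80, 60, 60]) cube([80, 100, 180]);


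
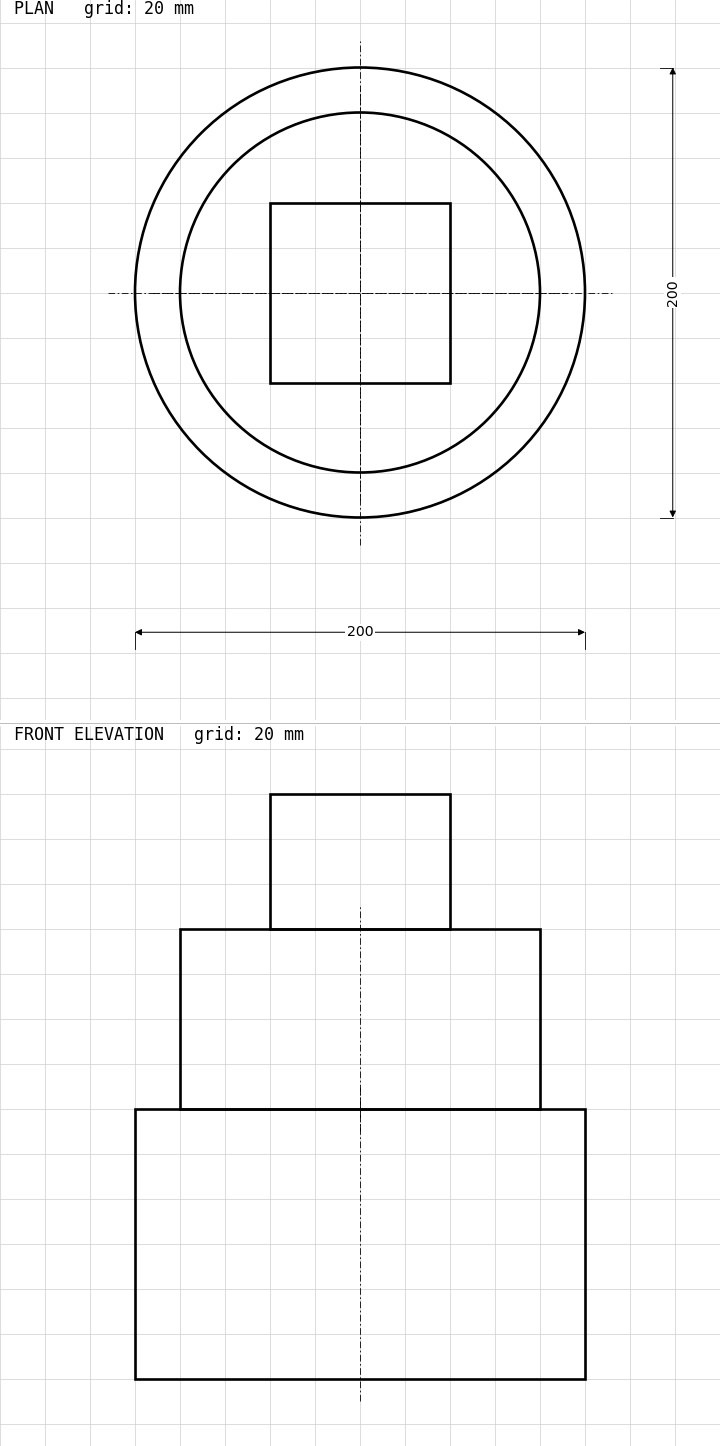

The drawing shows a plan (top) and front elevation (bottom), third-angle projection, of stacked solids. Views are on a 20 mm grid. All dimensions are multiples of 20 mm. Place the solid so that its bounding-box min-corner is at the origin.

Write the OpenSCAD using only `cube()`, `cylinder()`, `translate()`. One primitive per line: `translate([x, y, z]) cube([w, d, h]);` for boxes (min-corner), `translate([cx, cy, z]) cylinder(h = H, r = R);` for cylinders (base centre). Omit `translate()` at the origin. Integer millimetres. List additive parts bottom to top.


translate([100, 100, 0]) cylinder(h = 120, r = 100);
translate([100, 100, 120]) cylinder(h = 80, r = 80);
translate([60, 60, 200]) cube([80, 80, 60]);
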